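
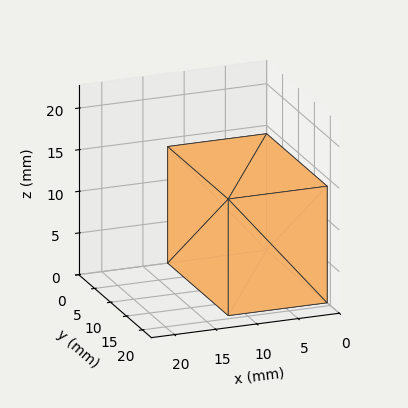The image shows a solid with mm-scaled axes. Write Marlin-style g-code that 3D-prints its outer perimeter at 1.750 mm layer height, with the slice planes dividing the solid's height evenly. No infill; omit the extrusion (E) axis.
Reading the render: the shape is a rectangular box, roughly 12 × 19 mm footprint and 14 mm tall (dimensions read to the nearest mm from the axis ticks). For the g-code, the solid's height is divided into equal slices at the stated Δz and each level perimeter traced with G1 moves after a G0 lift.

; perimeter-only toolpath
G21 ; units = mm
G90 ; absolute positioning
G28 ; home
; layer 1
G0 Z1.750
G0 X0.000 Y0.000
G1 X12.000 Y0.000
G1 X12.000 Y19.000
G1 X0.000 Y19.000
G1 X0.000 Y0.000
; layer 2
G0 Z3.500
G0 X0.000 Y0.000
G1 X12.000 Y0.000
G1 X12.000 Y19.000
G1 X0.000 Y19.000
G1 X0.000 Y0.000
; layer 3
G0 Z5.250
G0 X0.000 Y0.000
G1 X12.000 Y0.000
G1 X12.000 Y19.000
G1 X0.000 Y19.000
G1 X0.000 Y0.000
; layer 4
G0 Z7.000
G0 X0.000 Y0.000
G1 X12.000 Y0.000
G1 X12.000 Y19.000
G1 X0.000 Y19.000
G1 X0.000 Y0.000
; layer 5
G0 Z8.750
G0 X0.000 Y0.000
G1 X12.000 Y0.000
G1 X12.000 Y19.000
G1 X0.000 Y19.000
G1 X0.000 Y0.000
; layer 6
G0 Z10.500
G0 X0.000 Y0.000
G1 X12.000 Y0.000
G1 X12.000 Y19.000
G1 X0.000 Y19.000
G1 X0.000 Y0.000
; layer 7
G0 Z12.250
G0 X0.000 Y0.000
G1 X12.000 Y0.000
G1 X12.000 Y19.000
G1 X0.000 Y19.000
G1 X0.000 Y0.000
; layer 8
G0 Z14.000
G0 X0.000 Y0.000
G1 X12.000 Y0.000
G1 X12.000 Y19.000
G1 X0.000 Y19.000
G1 X0.000 Y0.000
M2 ; end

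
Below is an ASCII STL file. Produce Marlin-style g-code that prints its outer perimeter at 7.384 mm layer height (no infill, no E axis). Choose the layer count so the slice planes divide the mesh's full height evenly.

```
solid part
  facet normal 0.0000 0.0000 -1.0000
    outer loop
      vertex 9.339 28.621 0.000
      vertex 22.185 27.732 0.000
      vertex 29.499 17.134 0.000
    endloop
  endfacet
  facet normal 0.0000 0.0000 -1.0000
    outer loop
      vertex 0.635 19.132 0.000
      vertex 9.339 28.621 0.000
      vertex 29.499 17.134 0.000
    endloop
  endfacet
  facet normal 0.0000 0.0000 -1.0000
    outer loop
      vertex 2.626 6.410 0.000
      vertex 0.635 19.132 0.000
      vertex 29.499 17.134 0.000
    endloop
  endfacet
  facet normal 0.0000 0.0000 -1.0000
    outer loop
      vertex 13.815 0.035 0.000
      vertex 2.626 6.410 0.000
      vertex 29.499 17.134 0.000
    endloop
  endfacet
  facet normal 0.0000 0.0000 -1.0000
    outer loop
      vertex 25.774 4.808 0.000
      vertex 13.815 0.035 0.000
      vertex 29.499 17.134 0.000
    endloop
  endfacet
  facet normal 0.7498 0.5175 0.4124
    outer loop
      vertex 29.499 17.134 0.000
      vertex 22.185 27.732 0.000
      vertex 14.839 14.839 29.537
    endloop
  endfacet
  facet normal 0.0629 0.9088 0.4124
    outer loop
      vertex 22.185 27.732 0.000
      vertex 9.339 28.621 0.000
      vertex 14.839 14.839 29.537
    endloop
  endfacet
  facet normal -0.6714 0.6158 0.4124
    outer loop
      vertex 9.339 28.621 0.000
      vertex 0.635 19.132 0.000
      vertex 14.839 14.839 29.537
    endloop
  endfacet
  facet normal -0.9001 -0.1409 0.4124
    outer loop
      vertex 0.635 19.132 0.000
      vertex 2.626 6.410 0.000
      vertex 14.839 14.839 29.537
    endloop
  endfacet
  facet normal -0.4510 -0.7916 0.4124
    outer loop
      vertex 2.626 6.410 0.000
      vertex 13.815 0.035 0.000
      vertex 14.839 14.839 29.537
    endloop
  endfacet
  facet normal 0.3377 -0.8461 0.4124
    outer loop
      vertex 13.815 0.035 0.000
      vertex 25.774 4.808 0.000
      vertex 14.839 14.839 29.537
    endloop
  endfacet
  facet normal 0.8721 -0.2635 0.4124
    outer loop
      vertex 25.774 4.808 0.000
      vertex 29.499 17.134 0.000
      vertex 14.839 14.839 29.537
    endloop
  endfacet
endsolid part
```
; perimeter-only toolpath
G21 ; units = mm
G90 ; absolute positioning
G28 ; home
; layer 1
G0 Z7.384
G0 X25.834 Y16.560
G1 X20.348 Y24.509
G1 X10.714 Y25.175
G1 X4.186 Y18.059
G1 X5.679 Y8.517
G1 X14.071 Y3.736
G1 X23.040 Y7.316
G1 X25.834 Y16.560
; layer 2
G0 Z14.768
G0 X22.169 Y15.986
G1 X18.512 Y21.285
G1 X12.089 Y21.730
G1 X7.737 Y16.986
G1 X8.732 Y10.625
G1 X14.327 Y7.437
G1 X20.306 Y9.823
G1 X22.169 Y15.986
; layer 3
G0 Z22.153
G0 X18.504 Y15.413
G1 X16.675 Y18.062
G1 X13.464 Y18.285
G1 X11.288 Y15.912
G1 X11.786 Y12.732
G1 X14.583 Y11.138
G1 X17.573 Y12.331
G1 X18.504 Y15.413
M2 ; end

The solid is a regular 7-sided pyramid, base circumscribed radius ≈ 14.8 mm, apex at z ≈ 29.5 mm. Slicing at Δz = 7.384 mm — 4 equal slices spanning the solid's height, so layer i sits at z = i·h/4 — gives 3 non-empty perimeters. Each is a 7-segment closed polygon; G0 lifts to the layer z and rapids to the start vertex, then G1 traces the edges. The cross-section shrinks linearly with z (the slice at the apex is degenerate and omitted).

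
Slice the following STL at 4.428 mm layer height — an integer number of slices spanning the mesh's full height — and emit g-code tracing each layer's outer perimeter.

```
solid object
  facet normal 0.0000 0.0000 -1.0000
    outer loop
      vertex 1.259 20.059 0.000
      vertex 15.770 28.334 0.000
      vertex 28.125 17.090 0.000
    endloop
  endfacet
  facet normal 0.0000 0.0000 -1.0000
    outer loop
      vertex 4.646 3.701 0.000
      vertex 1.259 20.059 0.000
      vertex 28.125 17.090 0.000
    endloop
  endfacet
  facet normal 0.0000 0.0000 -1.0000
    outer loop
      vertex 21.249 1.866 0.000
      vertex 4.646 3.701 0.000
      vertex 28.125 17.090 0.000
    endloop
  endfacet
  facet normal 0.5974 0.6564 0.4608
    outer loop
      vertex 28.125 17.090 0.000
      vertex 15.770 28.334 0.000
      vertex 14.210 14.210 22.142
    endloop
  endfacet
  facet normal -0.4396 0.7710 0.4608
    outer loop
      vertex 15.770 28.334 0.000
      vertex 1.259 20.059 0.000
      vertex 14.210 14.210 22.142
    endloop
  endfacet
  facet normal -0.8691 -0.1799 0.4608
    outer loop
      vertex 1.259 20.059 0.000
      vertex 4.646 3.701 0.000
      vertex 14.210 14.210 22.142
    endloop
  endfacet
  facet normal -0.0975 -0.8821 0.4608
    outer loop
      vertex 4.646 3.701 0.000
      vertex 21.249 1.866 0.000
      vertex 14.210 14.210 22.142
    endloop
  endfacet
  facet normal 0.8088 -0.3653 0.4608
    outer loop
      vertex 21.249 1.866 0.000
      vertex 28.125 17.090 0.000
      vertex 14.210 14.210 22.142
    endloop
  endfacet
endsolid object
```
; perimeter-only toolpath
G21 ; units = mm
G90 ; absolute positioning
G28 ; home
; layer 1
G0 Z4.428
G0 X25.342 Y16.514
G1 X15.458 Y25.509
G1 X3.849 Y18.889
G1 X6.559 Y5.803
G1 X19.841 Y4.335
G1 X25.342 Y16.514
; layer 2
G0 Z8.857
G0 X22.559 Y15.938
G1 X15.146 Y22.684
G1 X6.439 Y17.719
G1 X8.472 Y7.905
G1 X18.433 Y6.804
G1 X22.559 Y15.938
; layer 3
G0 Z13.285
G0 X19.776 Y15.362
G1 X14.834 Y19.860
G1 X9.030 Y16.550
G1 X10.384 Y10.006
G1 X17.026 Y9.272
G1 X19.776 Y15.362
; layer 4
G0 Z17.714
G0 X16.993 Y14.786
G1 X14.522 Y17.035
G1 X11.620 Y15.380
G1 X12.297 Y12.108
G1 X15.618 Y11.741
G1 X16.993 Y14.786
M2 ; end

The solid is a regular 5-sided pyramid, base circumscribed radius ≈ 14.2 mm, apex at z ≈ 22.1 mm. Slicing at Δz = 4.428 mm — 5 equal slices spanning the solid's height, so layer i sits at z = i·h/5 — gives 4 non-empty perimeters. Each is a 5-segment closed polygon; G0 lifts to the layer z and rapids to the start vertex, then G1 traces the edges. The cross-section shrinks linearly with z (the slice at the apex is degenerate and omitted).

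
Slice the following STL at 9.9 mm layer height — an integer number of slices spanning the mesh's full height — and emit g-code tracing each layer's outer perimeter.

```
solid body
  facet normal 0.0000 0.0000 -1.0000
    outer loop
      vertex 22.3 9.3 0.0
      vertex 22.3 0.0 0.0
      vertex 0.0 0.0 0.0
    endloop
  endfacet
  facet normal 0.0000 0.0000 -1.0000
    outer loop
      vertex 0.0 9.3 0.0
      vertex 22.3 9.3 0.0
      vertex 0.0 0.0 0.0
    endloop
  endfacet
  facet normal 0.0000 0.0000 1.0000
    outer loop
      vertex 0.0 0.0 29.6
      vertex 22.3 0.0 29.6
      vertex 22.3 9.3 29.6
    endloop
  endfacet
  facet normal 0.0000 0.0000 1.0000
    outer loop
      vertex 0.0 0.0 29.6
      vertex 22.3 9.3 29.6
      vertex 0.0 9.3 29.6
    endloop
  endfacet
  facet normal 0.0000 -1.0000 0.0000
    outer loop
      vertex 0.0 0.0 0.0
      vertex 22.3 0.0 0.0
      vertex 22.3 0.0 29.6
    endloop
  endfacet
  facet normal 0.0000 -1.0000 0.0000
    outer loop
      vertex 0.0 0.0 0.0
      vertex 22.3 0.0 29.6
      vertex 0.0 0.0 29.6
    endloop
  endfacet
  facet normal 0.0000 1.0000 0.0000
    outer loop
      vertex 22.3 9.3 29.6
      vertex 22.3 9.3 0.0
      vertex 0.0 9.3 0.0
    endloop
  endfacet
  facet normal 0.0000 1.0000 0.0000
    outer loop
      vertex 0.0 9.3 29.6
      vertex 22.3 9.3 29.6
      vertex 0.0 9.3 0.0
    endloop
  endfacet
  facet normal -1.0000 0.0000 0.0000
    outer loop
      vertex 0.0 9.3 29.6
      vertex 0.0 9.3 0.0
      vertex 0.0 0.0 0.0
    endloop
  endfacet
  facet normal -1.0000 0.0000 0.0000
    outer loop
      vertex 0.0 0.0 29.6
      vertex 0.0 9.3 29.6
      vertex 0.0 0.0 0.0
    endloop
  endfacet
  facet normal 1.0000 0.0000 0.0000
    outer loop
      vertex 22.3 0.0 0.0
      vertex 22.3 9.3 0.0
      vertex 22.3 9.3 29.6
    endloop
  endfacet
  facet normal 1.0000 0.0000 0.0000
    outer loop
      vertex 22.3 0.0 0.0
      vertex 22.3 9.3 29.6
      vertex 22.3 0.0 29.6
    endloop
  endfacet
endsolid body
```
; perimeter-only toolpath
G21 ; units = mm
G90 ; absolute positioning
G28 ; home
; layer 1
G0 Z9.9
G0 X0.0 Y0.0
G1 X22.3 Y0.0
G1 X22.3 Y9.3
G1 X0.0 Y9.3
G1 X0.0 Y0.0
; layer 2
G0 Z19.7
G0 X0.0 Y0.0
G1 X22.3 Y0.0
G1 X22.3 Y9.3
G1 X0.0 Y9.3
G1 X0.0 Y0.0
; layer 3
G0 Z29.6
G0 X0.0 Y0.0
G1 X22.3 Y0.0
G1 X22.3 Y9.3
G1 X0.0 Y9.3
G1 X0.0 Y0.0
M2 ; end

The solid is a rectangular box, roughly 22.3 × 9.3 mm footprint and 29.6 mm tall. Slicing at Δz = 9.9 mm — 3 equal slices spanning the solid's height, so layer i sits at z = i·h/3 — gives 3 non-empty perimeters. Each is a 4-segment closed polygon; G0 lifts to the layer z and rapids to the start vertex, then G1 traces the edges.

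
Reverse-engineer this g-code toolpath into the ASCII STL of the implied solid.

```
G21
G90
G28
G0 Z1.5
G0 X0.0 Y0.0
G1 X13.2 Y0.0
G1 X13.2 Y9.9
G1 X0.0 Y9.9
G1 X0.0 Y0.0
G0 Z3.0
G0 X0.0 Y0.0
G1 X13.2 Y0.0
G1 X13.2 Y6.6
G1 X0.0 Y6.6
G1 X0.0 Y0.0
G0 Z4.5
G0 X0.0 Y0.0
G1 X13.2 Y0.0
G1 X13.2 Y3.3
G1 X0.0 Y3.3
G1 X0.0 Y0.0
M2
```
solid part
  facet normal 0.0000 0.0000 -1.0000
    outer loop
      vertex 13.2 13.2 0.0
      vertex 13.2 0.0 0.0
      vertex 0.0 0.0 0.0
    endloop
  endfacet
  facet normal 0.0000 0.0000 -1.0000
    outer loop
      vertex 0.0 13.2 0.0
      vertex 13.2 13.2 0.0
      vertex 0.0 0.0 0.0
    endloop
  endfacet
  facet normal 0.0000 -1.0000 0.0000
    outer loop
      vertex 0.0 0.0 0.0
      vertex 13.2 0.0 0.0
      vertex 13.2 0.0 6.0
    endloop
  endfacet
  facet normal 0.0000 -1.0000 0.0000
    outer loop
      vertex 0.0 0.0 0.0
      vertex 13.2 0.0 6.0
      vertex 0.0 0.0 6.0
    endloop
  endfacet
  facet normal 0.0000 0.4138 0.9104
    outer loop
      vertex 0.0 0.0 6.0
      vertex 13.2 0.0 6.0
      vertex 13.2 13.2 0.0
    endloop
  endfacet
  facet normal 0.0000 0.4138 0.9104
    outer loop
      vertex 0.0 0.0 6.0
      vertex 13.2 13.2 0.0
      vertex 0.0 13.2 0.0
    endloop
  endfacet
  facet normal -1.0000 0.0000 0.0000
    outer loop
      vertex 0.0 0.0 6.0
      vertex 0.0 13.2 0.0
      vertex 0.0 0.0 0.0
    endloop
  endfacet
  facet normal 1.0000 0.0000 0.0000
    outer loop
      vertex 13.2 0.0 0.0
      vertex 13.2 13.2 0.0
      vertex 13.2 0.0 6.0
    endloop
  endfacet
endsolid part

The G0 Z moves step by Δz≈1.5 mm. The G1 loops shrink linearly with z, so the solid tapers from its base footprint up to z≈6. Closing with a flat bottom cap and the tapered top and triangulating gives 8 facets — a wedge (ramp): 13.2 × 13.2 mm base, rising to 6 mm along the y=0 edge and sloping linearly to z=0 at y=13.2.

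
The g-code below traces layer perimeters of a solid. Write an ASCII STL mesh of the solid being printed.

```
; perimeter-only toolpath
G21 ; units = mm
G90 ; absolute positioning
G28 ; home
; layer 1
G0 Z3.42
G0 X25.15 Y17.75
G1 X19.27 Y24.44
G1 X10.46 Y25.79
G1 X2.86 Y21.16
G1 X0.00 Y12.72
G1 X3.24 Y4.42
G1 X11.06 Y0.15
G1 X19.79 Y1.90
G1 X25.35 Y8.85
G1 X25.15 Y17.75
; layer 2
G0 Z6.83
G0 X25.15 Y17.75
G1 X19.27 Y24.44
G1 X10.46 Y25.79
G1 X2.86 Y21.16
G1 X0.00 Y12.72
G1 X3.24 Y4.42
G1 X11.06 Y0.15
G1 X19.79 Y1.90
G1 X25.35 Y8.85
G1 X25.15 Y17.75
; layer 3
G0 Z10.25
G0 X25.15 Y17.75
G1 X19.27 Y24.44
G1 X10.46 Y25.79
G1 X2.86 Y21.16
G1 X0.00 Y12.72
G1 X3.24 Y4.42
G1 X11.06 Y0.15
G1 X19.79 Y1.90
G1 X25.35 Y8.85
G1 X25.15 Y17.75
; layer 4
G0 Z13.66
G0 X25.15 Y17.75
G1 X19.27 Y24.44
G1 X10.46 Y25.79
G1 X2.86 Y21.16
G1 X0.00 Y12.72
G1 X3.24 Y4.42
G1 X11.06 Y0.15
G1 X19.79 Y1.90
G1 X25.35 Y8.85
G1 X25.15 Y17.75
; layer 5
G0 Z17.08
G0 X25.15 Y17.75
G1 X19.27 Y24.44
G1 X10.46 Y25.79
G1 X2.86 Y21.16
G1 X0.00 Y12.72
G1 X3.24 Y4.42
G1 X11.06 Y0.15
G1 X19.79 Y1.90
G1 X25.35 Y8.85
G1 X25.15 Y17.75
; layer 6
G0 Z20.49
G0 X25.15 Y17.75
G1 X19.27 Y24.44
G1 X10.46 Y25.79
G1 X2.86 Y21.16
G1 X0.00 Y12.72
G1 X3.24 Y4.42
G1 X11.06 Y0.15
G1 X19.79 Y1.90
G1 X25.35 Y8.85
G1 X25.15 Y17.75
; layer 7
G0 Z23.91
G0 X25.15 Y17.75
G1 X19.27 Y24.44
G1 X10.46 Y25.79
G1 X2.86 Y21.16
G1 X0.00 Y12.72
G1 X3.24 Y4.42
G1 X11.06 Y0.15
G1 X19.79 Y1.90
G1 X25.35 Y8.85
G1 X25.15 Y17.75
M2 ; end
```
solid part
  facet normal 0.0000 0.0000 -1.0000
    outer loop
      vertex 10.46 25.79 0.00
      vertex 19.27 24.44 0.00
      vertex 25.15 17.75 0.00
    endloop
  endfacet
  facet normal 0.0000 0.0000 -1.0000
    outer loop
      vertex 2.86 21.16 0.00
      vertex 10.46 25.79 0.00
      vertex 25.15 17.75 0.00
    endloop
  endfacet
  facet normal 0.0000 0.0000 -1.0000
    outer loop
      vertex 0.00 12.72 0.00
      vertex 2.86 21.16 0.00
      vertex 25.15 17.75 0.00
    endloop
  endfacet
  facet normal 0.0000 0.0000 -1.0000
    outer loop
      vertex 3.24 4.42 0.00
      vertex 0.00 12.72 0.00
      vertex 25.15 17.75 0.00
    endloop
  endfacet
  facet normal 0.0000 0.0000 -1.0000
    outer loop
      vertex 11.06 0.15 0.00
      vertex 3.24 4.42 0.00
      vertex 25.15 17.75 0.00
    endloop
  endfacet
  facet normal 0.0000 0.0000 -1.0000
    outer loop
      vertex 19.79 1.90 0.00
      vertex 11.06 0.15 0.00
      vertex 25.15 17.75 0.00
    endloop
  endfacet
  facet normal 0.0000 0.0000 -1.0000
    outer loop
      vertex 25.35 8.85 0.00
      vertex 19.79 1.90 0.00
      vertex 25.15 17.75 0.00
    endloop
  endfacet
  facet normal 0.0000 0.0000 1.0000
    outer loop
      vertex 25.15 17.75 23.91
      vertex 19.27 24.44 23.91
      vertex 10.46 25.79 23.91
    endloop
  endfacet
  facet normal 0.0000 0.0000 1.0000
    outer loop
      vertex 25.15 17.75 23.91
      vertex 10.46 25.79 23.91
      vertex 2.86 21.16 23.91
    endloop
  endfacet
  facet normal 0.0000 0.0000 1.0000
    outer loop
      vertex 25.15 17.75 23.91
      vertex 2.86 21.16 23.91
      vertex 0.00 12.72 23.91
    endloop
  endfacet
  facet normal 0.0000 0.0000 1.0000
    outer loop
      vertex 25.15 17.75 23.91
      vertex 0.00 12.72 23.91
      vertex 3.24 4.42 23.91
    endloop
  endfacet
  facet normal 0.0000 0.0000 1.0000
    outer loop
      vertex 25.15 17.75 23.91
      vertex 3.24 4.42 23.91
      vertex 11.06 0.15 23.91
    endloop
  endfacet
  facet normal 0.0000 0.0000 1.0000
    outer loop
      vertex 25.15 17.75 23.91
      vertex 11.06 0.15 23.91
      vertex 19.79 1.90 23.91
    endloop
  endfacet
  facet normal 0.0000 0.0000 1.0000
    outer loop
      vertex 25.15 17.75 23.91
      vertex 19.79 1.90 23.91
      vertex 25.35 8.85 23.91
    endloop
  endfacet
  facet normal 0.7511 0.6602 0.0000
    outer loop
      vertex 25.15 17.75 0.00
      vertex 19.27 24.44 0.00
      vertex 19.27 24.44 23.91
    endloop
  endfacet
  facet normal 0.7511 0.6602 0.0000
    outer loop
      vertex 25.15 17.75 0.00
      vertex 19.27 24.44 23.91
      vertex 25.15 17.75 23.91
    endloop
  endfacet
  facet normal 0.1515 0.9885 0.0000
    outer loop
      vertex 19.27 24.44 0.00
      vertex 10.46 25.79 0.00
      vertex 10.46 25.79 23.91
    endloop
  endfacet
  facet normal 0.1515 0.9885 0.0000
    outer loop
      vertex 19.27 24.44 0.00
      vertex 10.46 25.79 23.91
      vertex 19.27 24.44 23.91
    endloop
  endfacet
  facet normal -0.5203 0.8540 0.0000
    outer loop
      vertex 10.46 25.79 0.00
      vertex 2.86 21.16 0.00
      vertex 2.86 21.16 23.91
    endloop
  endfacet
  facet normal -0.5203 0.8540 0.0000
    outer loop
      vertex 10.46 25.79 0.00
      vertex 2.86 21.16 23.91
      vertex 10.46 25.79 23.91
    endloop
  endfacet
  facet normal -0.9471 0.3209 0.0000
    outer loop
      vertex 2.86 21.16 0.00
      vertex 0.00 12.72 0.00
      vertex 0.00 12.72 23.91
    endloop
  endfacet
  facet normal -0.9471 0.3209 0.0000
    outer loop
      vertex 2.86 21.16 0.00
      vertex 0.00 12.72 23.91
      vertex 2.86 21.16 23.91
    endloop
  endfacet
  facet normal -0.9315 -0.3636 0.0000
    outer loop
      vertex 0.00 12.72 0.00
      vertex 3.24 4.42 0.00
      vertex 3.24 4.42 23.91
    endloop
  endfacet
  facet normal -0.9315 -0.3636 0.0000
    outer loop
      vertex 0.00 12.72 0.00
      vertex 3.24 4.42 23.91
      vertex 0.00 12.72 23.91
    endloop
  endfacet
  facet normal -0.4792 -0.8777 0.0000
    outer loop
      vertex 3.24 4.42 0.00
      vertex 11.06 0.15 0.00
      vertex 11.06 0.15 23.91
    endloop
  endfacet
  facet normal -0.4792 -0.8777 0.0000
    outer loop
      vertex 3.24 4.42 0.00
      vertex 11.06 0.15 23.91
      vertex 3.24 4.42 23.91
    endloop
  endfacet
  facet normal 0.1965 -0.9805 0.0000
    outer loop
      vertex 11.06 0.15 0.00
      vertex 19.79 1.90 0.00
      vertex 19.79 1.90 23.91
    endloop
  endfacet
  facet normal 0.1965 -0.9805 0.0000
    outer loop
      vertex 11.06 0.15 0.00
      vertex 19.79 1.90 23.91
      vertex 11.06 0.15 23.91
    endloop
  endfacet
  facet normal 0.7809 -0.6247 0.0000
    outer loop
      vertex 19.79 1.90 0.00
      vertex 25.35 8.85 0.00
      vertex 25.35 8.85 23.91
    endloop
  endfacet
  facet normal 0.7809 -0.6247 0.0000
    outer loop
      vertex 19.79 1.90 0.00
      vertex 25.35 8.85 23.91
      vertex 19.79 1.90 23.91
    endloop
  endfacet
  facet normal 0.9997 0.0225 0.0000
    outer loop
      vertex 25.35 8.85 0.00
      vertex 25.15 17.75 0.00
      vertex 25.15 17.75 23.91
    endloop
  endfacet
  facet normal 0.9997 0.0225 0.0000
    outer loop
      vertex 25.35 8.85 0.00
      vertex 25.15 17.75 23.91
      vertex 25.35 8.85 23.91
    endloop
  endfacet
endsolid part

The G0 Z moves step by Δz≈3.42 mm. Every layer's G1 loop is the same polygon, so the solid is a straight extrusion of it from z=0 to z≈23.9. Closing with flat bottom and top caps and triangulating gives 32 facets — a regular 9-sided prism (a cylinder approximated with 9 flat sides), circumscribed radius ≈ 13 mm, height ≈ 23.9 mm.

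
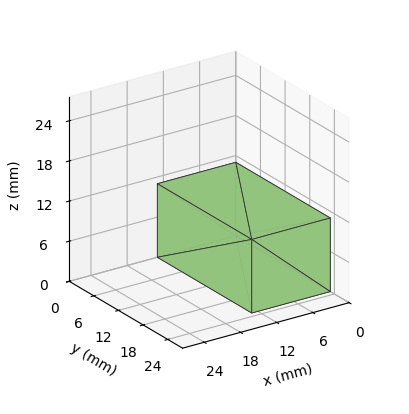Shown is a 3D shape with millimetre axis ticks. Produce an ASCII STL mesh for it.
Reading the render: the shape is a rectangular box, roughly 13 × 23 mm footprint and 11 mm tall (dimensions read to the nearest mm from the axis ticks). For the STL, each face is triangulated and given an outward normal.

solid part
  facet normal 0.0000 0.0000 -1.0000
    outer loop
      vertex 13.00 23.00 0.00
      vertex 13.00 0.00 0.00
      vertex 0.00 0.00 0.00
    endloop
  endfacet
  facet normal 0.0000 0.0000 -1.0000
    outer loop
      vertex 0.00 23.00 0.00
      vertex 13.00 23.00 0.00
      vertex 0.00 0.00 0.00
    endloop
  endfacet
  facet normal 0.0000 0.0000 1.0000
    outer loop
      vertex 0.00 0.00 11.00
      vertex 13.00 0.00 11.00
      vertex 13.00 23.00 11.00
    endloop
  endfacet
  facet normal 0.0000 0.0000 1.0000
    outer loop
      vertex 0.00 0.00 11.00
      vertex 13.00 23.00 11.00
      vertex 0.00 23.00 11.00
    endloop
  endfacet
  facet normal 0.0000 -1.0000 0.0000
    outer loop
      vertex 0.00 0.00 0.00
      vertex 13.00 0.00 0.00
      vertex 13.00 0.00 11.00
    endloop
  endfacet
  facet normal 0.0000 -1.0000 0.0000
    outer loop
      vertex 0.00 0.00 0.00
      vertex 13.00 0.00 11.00
      vertex 0.00 0.00 11.00
    endloop
  endfacet
  facet normal 0.0000 1.0000 0.0000
    outer loop
      vertex 13.00 23.00 11.00
      vertex 13.00 23.00 0.00
      vertex 0.00 23.00 0.00
    endloop
  endfacet
  facet normal 0.0000 1.0000 0.0000
    outer loop
      vertex 0.00 23.00 11.00
      vertex 13.00 23.00 11.00
      vertex 0.00 23.00 0.00
    endloop
  endfacet
  facet normal -1.0000 0.0000 0.0000
    outer loop
      vertex 0.00 23.00 11.00
      vertex 0.00 23.00 0.00
      vertex 0.00 0.00 0.00
    endloop
  endfacet
  facet normal -1.0000 0.0000 0.0000
    outer loop
      vertex 0.00 0.00 11.00
      vertex 0.00 23.00 11.00
      vertex 0.00 0.00 0.00
    endloop
  endfacet
  facet normal 1.0000 0.0000 0.0000
    outer loop
      vertex 13.00 0.00 0.00
      vertex 13.00 23.00 0.00
      vertex 13.00 23.00 11.00
    endloop
  endfacet
  facet normal 1.0000 0.0000 0.0000
    outer loop
      vertex 13.00 0.00 0.00
      vertex 13.00 23.00 11.00
      vertex 13.00 0.00 11.00
    endloop
  endfacet
endsolid part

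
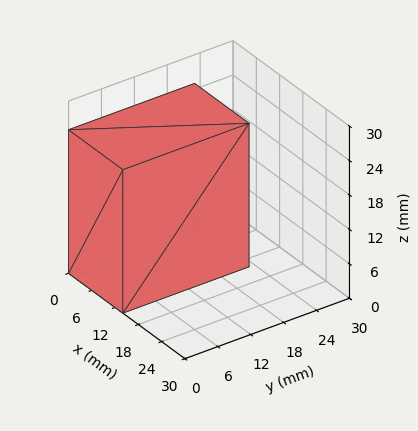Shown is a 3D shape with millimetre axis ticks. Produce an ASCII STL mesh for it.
Reading the render: the shape is a rectangular box, roughly 14 × 23 mm footprint and 25 mm tall (dimensions read to the nearest mm from the axis ticks). For the STL, each face is triangulated and given an outward normal.

solid part
  facet normal 0.0000 0.0000 -1.0000
    outer loop
      vertex 14.000 23.000 0.000
      vertex 14.000 0.000 0.000
      vertex 0.000 0.000 0.000
    endloop
  endfacet
  facet normal 0.0000 0.0000 -1.0000
    outer loop
      vertex 0.000 23.000 0.000
      vertex 14.000 23.000 0.000
      vertex 0.000 0.000 0.000
    endloop
  endfacet
  facet normal 0.0000 0.0000 1.0000
    outer loop
      vertex 0.000 0.000 25.000
      vertex 14.000 0.000 25.000
      vertex 14.000 23.000 25.000
    endloop
  endfacet
  facet normal 0.0000 0.0000 1.0000
    outer loop
      vertex 0.000 0.000 25.000
      vertex 14.000 23.000 25.000
      vertex 0.000 23.000 25.000
    endloop
  endfacet
  facet normal 0.0000 -1.0000 0.0000
    outer loop
      vertex 0.000 0.000 0.000
      vertex 14.000 0.000 0.000
      vertex 14.000 0.000 25.000
    endloop
  endfacet
  facet normal 0.0000 -1.0000 0.0000
    outer loop
      vertex 0.000 0.000 0.000
      vertex 14.000 0.000 25.000
      vertex 0.000 0.000 25.000
    endloop
  endfacet
  facet normal 0.0000 1.0000 0.0000
    outer loop
      vertex 14.000 23.000 25.000
      vertex 14.000 23.000 0.000
      vertex 0.000 23.000 0.000
    endloop
  endfacet
  facet normal 0.0000 1.0000 0.0000
    outer loop
      vertex 0.000 23.000 25.000
      vertex 14.000 23.000 25.000
      vertex 0.000 23.000 0.000
    endloop
  endfacet
  facet normal -1.0000 0.0000 0.0000
    outer loop
      vertex 0.000 23.000 25.000
      vertex 0.000 23.000 0.000
      vertex 0.000 0.000 0.000
    endloop
  endfacet
  facet normal -1.0000 0.0000 0.0000
    outer loop
      vertex 0.000 0.000 25.000
      vertex 0.000 23.000 25.000
      vertex 0.000 0.000 0.000
    endloop
  endfacet
  facet normal 1.0000 0.0000 0.0000
    outer loop
      vertex 14.000 0.000 0.000
      vertex 14.000 23.000 0.000
      vertex 14.000 23.000 25.000
    endloop
  endfacet
  facet normal 1.0000 0.0000 0.0000
    outer loop
      vertex 14.000 0.000 0.000
      vertex 14.000 23.000 25.000
      vertex 14.000 0.000 25.000
    endloop
  endfacet
endsolid part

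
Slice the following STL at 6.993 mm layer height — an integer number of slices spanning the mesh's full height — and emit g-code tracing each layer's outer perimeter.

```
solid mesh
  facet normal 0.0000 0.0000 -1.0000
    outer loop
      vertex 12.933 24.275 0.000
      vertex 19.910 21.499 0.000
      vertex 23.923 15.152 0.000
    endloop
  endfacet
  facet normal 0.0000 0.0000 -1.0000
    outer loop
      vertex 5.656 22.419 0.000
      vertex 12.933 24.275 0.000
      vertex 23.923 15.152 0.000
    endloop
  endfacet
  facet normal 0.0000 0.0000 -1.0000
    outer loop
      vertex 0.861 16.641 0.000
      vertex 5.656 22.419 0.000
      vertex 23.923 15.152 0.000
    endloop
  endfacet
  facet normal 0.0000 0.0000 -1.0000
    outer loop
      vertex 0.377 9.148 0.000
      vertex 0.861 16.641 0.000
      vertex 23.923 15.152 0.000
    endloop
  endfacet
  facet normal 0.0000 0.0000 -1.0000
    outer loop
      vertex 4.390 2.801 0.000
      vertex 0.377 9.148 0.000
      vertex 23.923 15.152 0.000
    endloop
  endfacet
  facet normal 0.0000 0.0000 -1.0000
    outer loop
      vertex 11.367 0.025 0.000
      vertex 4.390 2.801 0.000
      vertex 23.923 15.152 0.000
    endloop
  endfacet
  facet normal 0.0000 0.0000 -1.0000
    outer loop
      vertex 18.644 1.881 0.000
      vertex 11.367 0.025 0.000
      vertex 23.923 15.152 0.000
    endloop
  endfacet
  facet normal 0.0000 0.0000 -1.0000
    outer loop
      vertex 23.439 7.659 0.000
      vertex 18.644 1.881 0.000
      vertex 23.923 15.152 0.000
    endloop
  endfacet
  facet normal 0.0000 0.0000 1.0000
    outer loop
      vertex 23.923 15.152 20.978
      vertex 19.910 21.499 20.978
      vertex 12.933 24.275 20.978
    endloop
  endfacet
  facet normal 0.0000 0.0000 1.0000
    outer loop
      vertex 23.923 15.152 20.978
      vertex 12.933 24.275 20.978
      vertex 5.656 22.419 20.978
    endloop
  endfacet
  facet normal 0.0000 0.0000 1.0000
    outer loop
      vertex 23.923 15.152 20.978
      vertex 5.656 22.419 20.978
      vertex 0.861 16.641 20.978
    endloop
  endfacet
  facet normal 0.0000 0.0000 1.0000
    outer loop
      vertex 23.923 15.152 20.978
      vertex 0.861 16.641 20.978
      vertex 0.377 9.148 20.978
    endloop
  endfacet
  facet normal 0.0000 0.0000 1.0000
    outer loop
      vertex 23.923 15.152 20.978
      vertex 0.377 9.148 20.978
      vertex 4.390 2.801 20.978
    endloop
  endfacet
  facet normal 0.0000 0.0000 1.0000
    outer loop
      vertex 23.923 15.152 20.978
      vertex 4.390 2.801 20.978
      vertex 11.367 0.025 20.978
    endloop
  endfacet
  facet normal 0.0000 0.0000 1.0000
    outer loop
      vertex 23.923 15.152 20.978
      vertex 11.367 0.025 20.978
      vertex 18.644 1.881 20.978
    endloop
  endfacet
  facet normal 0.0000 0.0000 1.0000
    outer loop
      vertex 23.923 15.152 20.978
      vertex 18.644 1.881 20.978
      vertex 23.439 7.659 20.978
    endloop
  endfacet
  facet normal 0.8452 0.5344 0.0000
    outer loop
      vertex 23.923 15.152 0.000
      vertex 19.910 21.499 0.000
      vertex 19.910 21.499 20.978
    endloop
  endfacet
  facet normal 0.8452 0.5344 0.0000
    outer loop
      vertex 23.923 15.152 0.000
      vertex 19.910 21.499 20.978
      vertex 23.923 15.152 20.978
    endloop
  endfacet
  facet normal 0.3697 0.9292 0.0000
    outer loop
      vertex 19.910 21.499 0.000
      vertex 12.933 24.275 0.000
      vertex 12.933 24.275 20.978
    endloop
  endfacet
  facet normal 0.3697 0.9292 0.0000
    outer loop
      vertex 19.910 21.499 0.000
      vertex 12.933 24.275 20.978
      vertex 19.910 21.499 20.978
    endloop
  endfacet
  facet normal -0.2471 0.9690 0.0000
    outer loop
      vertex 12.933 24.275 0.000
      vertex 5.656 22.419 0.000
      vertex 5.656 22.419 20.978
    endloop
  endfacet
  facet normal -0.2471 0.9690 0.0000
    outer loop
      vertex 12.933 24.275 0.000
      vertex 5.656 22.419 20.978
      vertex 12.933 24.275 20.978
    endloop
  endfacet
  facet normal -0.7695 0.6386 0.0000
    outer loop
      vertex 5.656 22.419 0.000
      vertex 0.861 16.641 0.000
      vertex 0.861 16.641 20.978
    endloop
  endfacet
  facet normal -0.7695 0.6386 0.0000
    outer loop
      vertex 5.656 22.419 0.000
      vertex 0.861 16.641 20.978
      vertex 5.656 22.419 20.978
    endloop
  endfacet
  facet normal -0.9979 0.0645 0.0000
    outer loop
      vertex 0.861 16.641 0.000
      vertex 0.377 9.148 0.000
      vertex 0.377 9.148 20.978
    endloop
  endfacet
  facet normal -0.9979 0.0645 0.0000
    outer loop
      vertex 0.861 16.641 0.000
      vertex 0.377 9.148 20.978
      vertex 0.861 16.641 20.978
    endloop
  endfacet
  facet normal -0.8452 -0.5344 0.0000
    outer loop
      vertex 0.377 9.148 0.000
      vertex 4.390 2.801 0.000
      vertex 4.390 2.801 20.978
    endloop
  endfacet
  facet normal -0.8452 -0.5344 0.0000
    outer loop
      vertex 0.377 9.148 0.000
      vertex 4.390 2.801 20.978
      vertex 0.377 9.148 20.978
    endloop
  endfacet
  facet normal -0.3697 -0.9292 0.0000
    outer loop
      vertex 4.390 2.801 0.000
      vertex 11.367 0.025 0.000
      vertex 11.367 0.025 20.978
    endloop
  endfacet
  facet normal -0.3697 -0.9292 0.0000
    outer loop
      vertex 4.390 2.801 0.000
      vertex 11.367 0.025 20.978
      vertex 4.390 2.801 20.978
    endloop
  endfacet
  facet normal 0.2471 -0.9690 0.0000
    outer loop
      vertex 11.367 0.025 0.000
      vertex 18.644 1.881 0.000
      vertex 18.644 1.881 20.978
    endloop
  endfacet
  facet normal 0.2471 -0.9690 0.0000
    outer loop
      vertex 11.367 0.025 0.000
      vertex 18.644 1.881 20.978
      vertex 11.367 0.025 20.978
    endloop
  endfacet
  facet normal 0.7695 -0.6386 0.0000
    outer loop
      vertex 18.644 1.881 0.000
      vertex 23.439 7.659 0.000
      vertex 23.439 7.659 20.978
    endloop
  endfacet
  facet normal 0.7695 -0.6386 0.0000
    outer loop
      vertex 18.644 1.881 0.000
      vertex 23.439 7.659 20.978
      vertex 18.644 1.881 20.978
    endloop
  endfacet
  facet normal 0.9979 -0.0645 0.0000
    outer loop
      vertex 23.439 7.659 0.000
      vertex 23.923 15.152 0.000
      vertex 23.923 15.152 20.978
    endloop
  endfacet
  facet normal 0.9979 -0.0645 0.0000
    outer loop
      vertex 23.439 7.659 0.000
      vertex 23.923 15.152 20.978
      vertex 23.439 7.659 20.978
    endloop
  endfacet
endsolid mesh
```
; perimeter-only toolpath
G21 ; units = mm
G90 ; absolute positioning
G28 ; home
; layer 1
G0 Z6.993
G0 X23.923 Y15.152
G1 X19.910 Y21.499
G1 X12.933 Y24.275
G1 X5.656 Y22.419
G1 X0.861 Y16.641
G1 X0.377 Y9.148
G1 X4.390 Y2.801
G1 X11.367 Y0.025
G1 X18.644 Y1.881
G1 X23.439 Y7.659
G1 X23.923 Y15.152
; layer 2
G0 Z13.985
G0 X23.923 Y15.152
G1 X19.910 Y21.499
G1 X12.933 Y24.275
G1 X5.656 Y22.419
G1 X0.861 Y16.641
G1 X0.377 Y9.148
G1 X4.390 Y2.801
G1 X11.367 Y0.025
G1 X18.644 Y1.881
G1 X23.439 Y7.659
G1 X23.923 Y15.152
; layer 3
G0 Z20.978
G0 X23.923 Y15.152
G1 X19.910 Y21.499
G1 X12.933 Y24.275
G1 X5.656 Y22.419
G1 X0.861 Y16.641
G1 X0.377 Y9.148
G1 X4.390 Y2.801
G1 X11.367 Y0.025
G1 X18.644 Y1.881
G1 X23.439 Y7.659
G1 X23.923 Y15.152
M2 ; end

The solid is a regular 10-sided prism (a cylinder approximated with 10 flat sides), circumscribed radius ≈ 12.2 mm, height ≈ 21 mm. Slicing at Δz = 6.993 mm — 3 equal slices spanning the solid's height, so layer i sits at z = i·h/3 — gives 3 non-empty perimeters. Each is a 10-segment closed polygon; G0 lifts to the layer z and rapids to the start vertex, then G1 traces the edges.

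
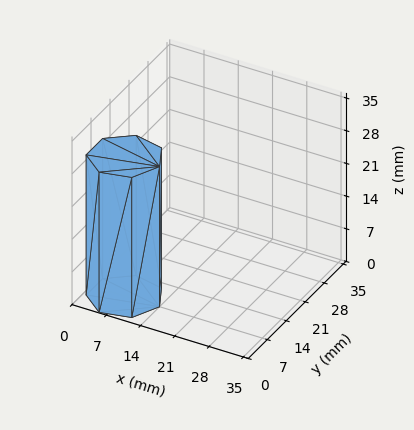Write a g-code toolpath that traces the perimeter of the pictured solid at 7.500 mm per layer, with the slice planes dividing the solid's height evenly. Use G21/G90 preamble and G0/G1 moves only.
Reading the render: the shape is a regular 7-sided prism (a cylinder approximated with 7 flat sides), circumscribed radius ≈ 7 mm, height ≈ 30 mm (dimensions read to the nearest mm from the axis ticks). For the g-code, the solid's height is divided into equal slices at the stated Δz and each level perimeter traced with G1 moves after a G0 lift.

; perimeter-only toolpath
G21 ; units = mm
G90 ; absolute positioning
G28 ; home
; layer 1
G0 Z7.500
G0 X14.000 Y7.000
G1 X11.364 Y12.473
G1 X5.442 Y13.824
G1 X0.693 Y10.037
G1 X0.693 Y3.963
G1 X5.442 Y0.176
G1 X11.364 Y1.527
G1 X14.000 Y7.000
; layer 2
G0 Z15.000
G0 X14.000 Y7.000
G1 X11.364 Y12.473
G1 X5.442 Y13.824
G1 X0.693 Y10.037
G1 X0.693 Y3.963
G1 X5.442 Y0.176
G1 X11.364 Y1.527
G1 X14.000 Y7.000
; layer 3
G0 Z22.500
G0 X14.000 Y7.000
G1 X11.364 Y12.473
G1 X5.442 Y13.824
G1 X0.693 Y10.037
G1 X0.693 Y3.963
G1 X5.442 Y0.176
G1 X11.364 Y1.527
G1 X14.000 Y7.000
; layer 4
G0 Z30.000
G0 X14.000 Y7.000
G1 X11.364 Y12.473
G1 X5.442 Y13.824
G1 X0.693 Y10.037
G1 X0.693 Y3.963
G1 X5.442 Y0.176
G1 X11.364 Y1.527
G1 X14.000 Y7.000
M2 ; end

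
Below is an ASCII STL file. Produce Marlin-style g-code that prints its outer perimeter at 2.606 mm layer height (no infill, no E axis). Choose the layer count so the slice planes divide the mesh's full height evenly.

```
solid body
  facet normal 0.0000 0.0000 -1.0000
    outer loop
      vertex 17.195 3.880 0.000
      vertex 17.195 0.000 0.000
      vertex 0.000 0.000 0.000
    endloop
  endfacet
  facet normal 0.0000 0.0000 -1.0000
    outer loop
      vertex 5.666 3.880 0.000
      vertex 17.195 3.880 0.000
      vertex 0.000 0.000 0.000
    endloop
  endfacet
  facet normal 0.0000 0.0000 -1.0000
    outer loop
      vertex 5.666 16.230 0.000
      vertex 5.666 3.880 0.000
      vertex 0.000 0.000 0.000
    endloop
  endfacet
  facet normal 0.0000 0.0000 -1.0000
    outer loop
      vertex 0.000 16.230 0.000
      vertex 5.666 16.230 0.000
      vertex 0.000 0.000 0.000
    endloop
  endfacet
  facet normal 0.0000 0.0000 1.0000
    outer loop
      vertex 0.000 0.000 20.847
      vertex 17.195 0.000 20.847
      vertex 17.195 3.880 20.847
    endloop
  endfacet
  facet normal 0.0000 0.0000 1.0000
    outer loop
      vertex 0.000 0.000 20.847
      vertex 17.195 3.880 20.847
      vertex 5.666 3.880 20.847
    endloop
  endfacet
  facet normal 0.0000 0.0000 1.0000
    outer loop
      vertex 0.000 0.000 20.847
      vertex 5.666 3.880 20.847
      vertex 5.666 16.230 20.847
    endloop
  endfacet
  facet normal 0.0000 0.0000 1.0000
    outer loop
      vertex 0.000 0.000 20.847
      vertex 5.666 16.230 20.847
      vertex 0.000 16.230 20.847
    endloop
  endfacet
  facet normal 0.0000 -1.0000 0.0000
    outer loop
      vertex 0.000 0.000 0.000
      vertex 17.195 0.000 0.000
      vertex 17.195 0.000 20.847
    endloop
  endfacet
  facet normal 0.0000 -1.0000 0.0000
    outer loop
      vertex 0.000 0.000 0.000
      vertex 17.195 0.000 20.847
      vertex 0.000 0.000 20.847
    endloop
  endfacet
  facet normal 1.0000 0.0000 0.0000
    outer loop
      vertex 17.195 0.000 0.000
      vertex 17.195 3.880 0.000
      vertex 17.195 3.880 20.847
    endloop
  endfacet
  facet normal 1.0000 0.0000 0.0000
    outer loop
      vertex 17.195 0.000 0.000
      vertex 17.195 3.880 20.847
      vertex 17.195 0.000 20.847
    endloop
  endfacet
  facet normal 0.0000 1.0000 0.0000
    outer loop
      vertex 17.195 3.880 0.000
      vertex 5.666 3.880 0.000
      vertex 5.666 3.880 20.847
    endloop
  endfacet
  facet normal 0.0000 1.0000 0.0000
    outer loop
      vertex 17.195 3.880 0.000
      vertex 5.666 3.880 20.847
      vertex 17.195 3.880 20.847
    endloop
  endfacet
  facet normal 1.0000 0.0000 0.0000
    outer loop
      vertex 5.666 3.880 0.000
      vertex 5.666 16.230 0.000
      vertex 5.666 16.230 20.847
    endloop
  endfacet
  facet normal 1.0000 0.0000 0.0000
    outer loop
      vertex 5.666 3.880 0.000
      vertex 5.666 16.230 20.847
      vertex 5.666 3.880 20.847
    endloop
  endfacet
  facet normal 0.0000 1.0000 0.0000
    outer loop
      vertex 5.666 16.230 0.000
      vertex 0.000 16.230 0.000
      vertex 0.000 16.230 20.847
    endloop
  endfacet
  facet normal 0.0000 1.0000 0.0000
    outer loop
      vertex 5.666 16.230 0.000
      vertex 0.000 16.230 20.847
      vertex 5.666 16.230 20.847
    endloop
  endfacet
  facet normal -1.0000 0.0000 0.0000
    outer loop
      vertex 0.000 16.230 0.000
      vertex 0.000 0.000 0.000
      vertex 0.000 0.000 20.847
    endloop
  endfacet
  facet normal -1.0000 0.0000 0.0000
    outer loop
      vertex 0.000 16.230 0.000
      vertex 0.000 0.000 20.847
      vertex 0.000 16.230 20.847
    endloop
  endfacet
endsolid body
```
; perimeter-only toolpath
G21 ; units = mm
G90 ; absolute positioning
G28 ; home
; layer 1
G0 Z2.606
G0 X0.000 Y0.000
G1 X17.195 Y0.000
G1 X17.195 Y3.880
G1 X5.666 Y3.880
G1 X5.666 Y16.230
G1 X0.000 Y16.230
G1 X0.000 Y0.000
; layer 2
G0 Z5.212
G0 X0.000 Y0.000
G1 X17.195 Y0.000
G1 X17.195 Y3.880
G1 X5.666 Y3.880
G1 X5.666 Y16.230
G1 X0.000 Y16.230
G1 X0.000 Y0.000
; layer 3
G0 Z7.818
G0 X0.000 Y0.000
G1 X17.195 Y0.000
G1 X17.195 Y3.880
G1 X5.666 Y3.880
G1 X5.666 Y16.230
G1 X0.000 Y16.230
G1 X0.000 Y0.000
; layer 4
G0 Z10.424
G0 X0.000 Y0.000
G1 X17.195 Y0.000
G1 X17.195 Y3.880
G1 X5.666 Y3.880
G1 X5.666 Y16.230
G1 X0.000 Y16.230
G1 X0.000 Y0.000
; layer 5
G0 Z13.029
G0 X0.000 Y0.000
G1 X17.195 Y0.000
G1 X17.195 Y3.880
G1 X5.666 Y3.880
G1 X5.666 Y16.230
G1 X0.000 Y16.230
G1 X0.000 Y0.000
; layer 6
G0 Z15.635
G0 X0.000 Y0.000
G1 X17.195 Y0.000
G1 X17.195 Y3.880
G1 X5.666 Y3.880
G1 X5.666 Y16.230
G1 X0.000 Y16.230
G1 X0.000 Y0.000
; layer 7
G0 Z18.241
G0 X0.000 Y0.000
G1 X17.195 Y0.000
G1 X17.195 Y3.880
G1 X5.666 Y3.880
G1 X5.666 Y16.230
G1 X0.000 Y16.230
G1 X0.000 Y0.000
; layer 8
G0 Z20.847
G0 X0.000 Y0.000
G1 X17.195 Y0.000
G1 X17.195 Y3.880
G1 X5.666 Y3.880
G1 X5.666 Y16.230
G1 X0.000 Y16.230
G1 X0.000 Y0.000
M2 ; end

The solid is an L-shaped prism: outer 17.2 × 16.2 mm, arm thicknesses ≈ 3.88 mm (horizontal) and 5.67 mm (vertical), extruded 20.8 mm in z. Slicing at Δz = 2.606 mm — 8 equal slices spanning the solid's height, so layer i sits at z = i·h/8 — gives 8 non-empty perimeters. Each is a 6-segment closed polygon; G0 lifts to the layer z and rapids to the start vertex, then G1 traces the edges.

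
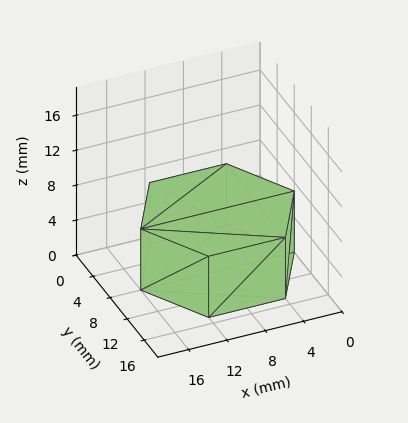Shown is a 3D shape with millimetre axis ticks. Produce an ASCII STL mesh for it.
Reading the render: the shape is a regular 6-sided prism (a cylinder approximated with 6 flat sides), circumscribed radius ≈ 8 mm, height ≈ 7 mm (dimensions read to the nearest mm from the axis ticks). For the STL, each face is triangulated and given an outward normal.

solid part
  facet normal 0.0000 0.0000 -1.0000
    outer loop
      vertex 4.000 14.928 0.000
      vertex 12.000 14.928 0.000
      vertex 16.000 8.000 0.000
    endloop
  endfacet
  facet normal 0.0000 0.0000 -1.0000
    outer loop
      vertex 0.000 8.000 0.000
      vertex 4.000 14.928 0.000
      vertex 16.000 8.000 0.000
    endloop
  endfacet
  facet normal 0.0000 0.0000 -1.0000
    outer loop
      vertex 4.000 1.072 0.000
      vertex 0.000 8.000 0.000
      vertex 16.000 8.000 0.000
    endloop
  endfacet
  facet normal 0.0000 0.0000 -1.0000
    outer loop
      vertex 12.000 1.072 0.000
      vertex 4.000 1.072 0.000
      vertex 16.000 8.000 0.000
    endloop
  endfacet
  facet normal 0.0000 0.0000 1.0000
    outer loop
      vertex 16.000 8.000 7.000
      vertex 12.000 14.928 7.000
      vertex 4.000 14.928 7.000
    endloop
  endfacet
  facet normal 0.0000 0.0000 1.0000
    outer loop
      vertex 16.000 8.000 7.000
      vertex 4.000 14.928 7.000
      vertex 0.000 8.000 7.000
    endloop
  endfacet
  facet normal 0.0000 0.0000 1.0000
    outer loop
      vertex 16.000 8.000 7.000
      vertex 0.000 8.000 7.000
      vertex 4.000 1.072 7.000
    endloop
  endfacet
  facet normal 0.0000 0.0000 1.0000
    outer loop
      vertex 16.000 8.000 7.000
      vertex 4.000 1.072 7.000
      vertex 12.000 1.072 7.000
    endloop
  endfacet
  facet normal 0.8660 0.5000 0.0000
    outer loop
      vertex 16.000 8.000 0.000
      vertex 12.000 14.928 0.000
      vertex 12.000 14.928 7.000
    endloop
  endfacet
  facet normal 0.8660 0.5000 0.0000
    outer loop
      vertex 16.000 8.000 0.000
      vertex 12.000 14.928 7.000
      vertex 16.000 8.000 7.000
    endloop
  endfacet
  facet normal 0.0000 1.0000 0.0000
    outer loop
      vertex 12.000 14.928 0.000
      vertex 4.000 14.928 0.000
      vertex 4.000 14.928 7.000
    endloop
  endfacet
  facet normal 0.0000 1.0000 0.0000
    outer loop
      vertex 12.000 14.928 0.000
      vertex 4.000 14.928 7.000
      vertex 12.000 14.928 7.000
    endloop
  endfacet
  facet normal -0.8660 0.5000 0.0000
    outer loop
      vertex 4.000 14.928 0.000
      vertex 0.000 8.000 0.000
      vertex 0.000 8.000 7.000
    endloop
  endfacet
  facet normal -0.8660 0.5000 0.0000
    outer loop
      vertex 4.000 14.928 0.000
      vertex 0.000 8.000 7.000
      vertex 4.000 14.928 7.000
    endloop
  endfacet
  facet normal -0.8660 -0.5000 0.0000
    outer loop
      vertex 0.000 8.000 0.000
      vertex 4.000 1.072 0.000
      vertex 4.000 1.072 7.000
    endloop
  endfacet
  facet normal -0.8660 -0.5000 0.0000
    outer loop
      vertex 0.000 8.000 0.000
      vertex 4.000 1.072 7.000
      vertex 0.000 8.000 7.000
    endloop
  endfacet
  facet normal 0.0000 -1.0000 0.0000
    outer loop
      vertex 4.000 1.072 0.000
      vertex 12.000 1.072 0.000
      vertex 12.000 1.072 7.000
    endloop
  endfacet
  facet normal 0.0000 -1.0000 0.0000
    outer loop
      vertex 4.000 1.072 0.000
      vertex 12.000 1.072 7.000
      vertex 4.000 1.072 7.000
    endloop
  endfacet
  facet normal 0.8660 -0.5000 0.0000
    outer loop
      vertex 12.000 1.072 0.000
      vertex 16.000 8.000 0.000
      vertex 16.000 8.000 7.000
    endloop
  endfacet
  facet normal 0.8660 -0.5000 0.0000
    outer loop
      vertex 12.000 1.072 0.000
      vertex 16.000 8.000 7.000
      vertex 12.000 1.072 7.000
    endloop
  endfacet
endsolid part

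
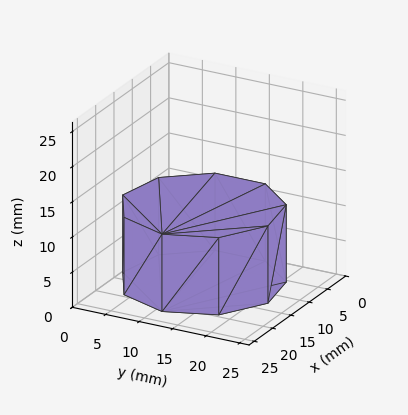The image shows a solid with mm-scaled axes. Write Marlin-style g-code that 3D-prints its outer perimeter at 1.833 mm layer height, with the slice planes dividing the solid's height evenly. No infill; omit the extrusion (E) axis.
Reading the render: the shape is a regular 9-sided prism (a cylinder approximated with 9 flat sides), circumscribed radius ≈ 11 mm, height ≈ 11 mm (dimensions read to the nearest mm from the axis ticks). For the g-code, the solid's height is divided into equal slices at the stated Δz and each level perimeter traced with G1 moves after a G0 lift.

; perimeter-only toolpath
G21 ; units = mm
G90 ; absolute positioning
G28 ; home
; layer 1
G0 Z1.833
G0 X22.000 Y11.000
G1 X19.426 Y18.071
G1 X12.910 Y21.833
G1 X5.500 Y20.526
G1 X0.663 Y14.762
G1 X0.663 Y7.238
G1 X5.500 Y1.474
G1 X12.910 Y0.167
G1 X19.426 Y3.929
G1 X22.000 Y11.000
; layer 2
G0 Z3.667
G0 X22.000 Y11.000
G1 X19.426 Y18.071
G1 X12.910 Y21.833
G1 X5.500 Y20.526
G1 X0.663 Y14.762
G1 X0.663 Y7.238
G1 X5.500 Y1.474
G1 X12.910 Y0.167
G1 X19.426 Y3.929
G1 X22.000 Y11.000
; layer 3
G0 Z5.500
G0 X22.000 Y11.000
G1 X19.426 Y18.071
G1 X12.910 Y21.833
G1 X5.500 Y20.526
G1 X0.663 Y14.762
G1 X0.663 Y7.238
G1 X5.500 Y1.474
G1 X12.910 Y0.167
G1 X19.426 Y3.929
G1 X22.000 Y11.000
; layer 4
G0 Z7.333
G0 X22.000 Y11.000
G1 X19.426 Y18.071
G1 X12.910 Y21.833
G1 X5.500 Y20.526
G1 X0.663 Y14.762
G1 X0.663 Y7.238
G1 X5.500 Y1.474
G1 X12.910 Y0.167
G1 X19.426 Y3.929
G1 X22.000 Y11.000
; layer 5
G0 Z9.167
G0 X22.000 Y11.000
G1 X19.426 Y18.071
G1 X12.910 Y21.833
G1 X5.500 Y20.526
G1 X0.663 Y14.762
G1 X0.663 Y7.238
G1 X5.500 Y1.474
G1 X12.910 Y0.167
G1 X19.426 Y3.929
G1 X22.000 Y11.000
; layer 6
G0 Z11.000
G0 X22.000 Y11.000
G1 X19.426 Y18.071
G1 X12.910 Y21.833
G1 X5.500 Y20.526
G1 X0.663 Y14.762
G1 X0.663 Y7.238
G1 X5.500 Y1.474
G1 X12.910 Y0.167
G1 X19.426 Y3.929
G1 X22.000 Y11.000
M2 ; end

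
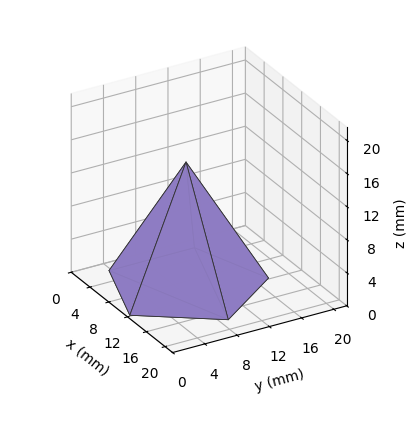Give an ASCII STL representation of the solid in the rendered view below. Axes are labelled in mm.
Reading the render: the shape is a regular 5-sided pyramid, base circumscribed radius ≈ 9 mm, apex at z ≈ 15 mm (dimensions read to the nearest mm from the axis ticks). For the STL, each face is triangulated and given an outward normal.

solid part
  facet normal 0.0000 0.0000 -1.0000
    outer loop
      vertex 1.7 14.3 0.0
      vertex 11.8 17.6 0.0
      vertex 18.0 9.0 0.0
    endloop
  endfacet
  facet normal 0.0000 0.0000 -1.0000
    outer loop
      vertex 1.7 3.7 0.0
      vertex 1.7 14.3 0.0
      vertex 18.0 9.0 0.0
    endloop
  endfacet
  facet normal 0.0000 0.0000 -1.0000
    outer loop
      vertex 11.8 0.4 0.0
      vertex 1.7 3.7 0.0
      vertex 18.0 9.0 0.0
    endloop
  endfacet
  facet normal 0.7294 0.5258 0.4376
    outer loop
      vertex 18.0 9.0 0.0
      vertex 11.8 17.6 0.0
      vertex 9.0 9.0 15.0
    endloop
  endfacet
  facet normal -0.2792 0.8546 0.4378
    outer loop
      vertex 11.8 17.6 0.0
      vertex 1.7 14.3 0.0
      vertex 9.0 9.0 15.0
    endloop
  endfacet
  facet normal -0.8992 0.0000 0.4376
    outer loop
      vertex 1.7 14.3 0.0
      vertex 1.7 3.7 0.0
      vertex 9.0 9.0 15.0
    endloop
  endfacet
  facet normal -0.2792 -0.8546 0.4378
    outer loop
      vertex 1.7 3.7 0.0
      vertex 11.8 0.4 0.0
      vertex 9.0 9.0 15.0
    endloop
  endfacet
  facet normal 0.7294 -0.5258 0.4376
    outer loop
      vertex 11.8 0.4 0.0
      vertex 18.0 9.0 0.0
      vertex 9.0 9.0 15.0
    endloop
  endfacet
endsolid part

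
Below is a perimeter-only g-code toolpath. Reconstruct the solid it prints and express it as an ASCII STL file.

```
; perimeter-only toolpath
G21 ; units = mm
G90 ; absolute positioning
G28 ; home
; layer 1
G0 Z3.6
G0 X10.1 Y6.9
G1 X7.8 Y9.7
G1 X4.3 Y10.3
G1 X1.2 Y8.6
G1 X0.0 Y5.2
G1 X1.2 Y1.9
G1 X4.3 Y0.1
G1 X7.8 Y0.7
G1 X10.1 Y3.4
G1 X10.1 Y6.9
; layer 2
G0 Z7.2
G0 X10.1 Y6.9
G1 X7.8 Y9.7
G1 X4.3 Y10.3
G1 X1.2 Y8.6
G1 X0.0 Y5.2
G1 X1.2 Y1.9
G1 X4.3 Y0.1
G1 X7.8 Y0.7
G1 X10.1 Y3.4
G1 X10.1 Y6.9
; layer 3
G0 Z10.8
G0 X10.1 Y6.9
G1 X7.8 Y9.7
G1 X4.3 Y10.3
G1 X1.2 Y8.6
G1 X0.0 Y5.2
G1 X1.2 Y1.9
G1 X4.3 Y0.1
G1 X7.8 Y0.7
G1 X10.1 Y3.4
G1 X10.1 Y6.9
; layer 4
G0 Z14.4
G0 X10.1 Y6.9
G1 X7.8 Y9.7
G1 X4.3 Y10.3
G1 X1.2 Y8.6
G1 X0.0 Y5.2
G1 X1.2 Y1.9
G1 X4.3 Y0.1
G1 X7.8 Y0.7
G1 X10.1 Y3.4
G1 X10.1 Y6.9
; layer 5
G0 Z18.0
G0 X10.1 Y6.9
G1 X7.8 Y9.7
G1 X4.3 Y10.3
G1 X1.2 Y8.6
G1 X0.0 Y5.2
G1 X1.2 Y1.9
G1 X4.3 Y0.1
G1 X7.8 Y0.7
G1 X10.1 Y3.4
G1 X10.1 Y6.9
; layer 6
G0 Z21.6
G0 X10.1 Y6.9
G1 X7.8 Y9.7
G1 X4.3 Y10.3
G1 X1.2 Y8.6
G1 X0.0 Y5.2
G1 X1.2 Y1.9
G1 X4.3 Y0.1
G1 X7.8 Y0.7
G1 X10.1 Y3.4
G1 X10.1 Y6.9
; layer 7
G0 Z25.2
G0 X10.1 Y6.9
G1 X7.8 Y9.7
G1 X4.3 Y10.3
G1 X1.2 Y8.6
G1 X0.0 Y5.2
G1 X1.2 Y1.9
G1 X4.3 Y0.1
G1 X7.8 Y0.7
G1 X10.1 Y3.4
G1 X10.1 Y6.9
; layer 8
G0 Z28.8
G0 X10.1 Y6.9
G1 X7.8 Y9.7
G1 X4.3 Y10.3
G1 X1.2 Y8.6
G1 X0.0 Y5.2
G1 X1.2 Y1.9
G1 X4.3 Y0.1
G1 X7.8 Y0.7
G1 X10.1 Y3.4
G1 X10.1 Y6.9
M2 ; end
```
solid part
  facet normal 0.0000 0.0000 -1.0000
    outer loop
      vertex 4.3 10.3 0.0
      vertex 7.8 9.7 0.0
      vertex 10.1 6.9 0.0
    endloop
  endfacet
  facet normal 0.0000 0.0000 -1.0000
    outer loop
      vertex 1.2 8.6 0.0
      vertex 4.3 10.3 0.0
      vertex 10.1 6.9 0.0
    endloop
  endfacet
  facet normal 0.0000 0.0000 -1.0000
    outer loop
      vertex 0.0 5.2 0.0
      vertex 1.2 8.6 0.0
      vertex 10.1 6.9 0.0
    endloop
  endfacet
  facet normal 0.0000 0.0000 -1.0000
    outer loop
      vertex 1.2 1.9 0.0
      vertex 0.0 5.2 0.0
      vertex 10.1 6.9 0.0
    endloop
  endfacet
  facet normal 0.0000 0.0000 -1.0000
    outer loop
      vertex 4.3 0.1 0.0
      vertex 1.2 1.9 0.0
      vertex 10.1 6.9 0.0
    endloop
  endfacet
  facet normal 0.0000 0.0000 -1.0000
    outer loop
      vertex 7.8 0.7 0.0
      vertex 4.3 0.1 0.0
      vertex 10.1 6.9 0.0
    endloop
  endfacet
  facet normal 0.0000 0.0000 -1.0000
    outer loop
      vertex 10.1 3.4 0.0
      vertex 7.8 0.7 0.0
      vertex 10.1 6.9 0.0
    endloop
  endfacet
  facet normal 0.0000 0.0000 1.0000
    outer loop
      vertex 10.1 6.9 28.8
      vertex 7.8 9.7 28.8
      vertex 4.3 10.3 28.8
    endloop
  endfacet
  facet normal 0.0000 0.0000 1.0000
    outer loop
      vertex 10.1 6.9 28.8
      vertex 4.3 10.3 28.8
      vertex 1.2 8.6 28.8
    endloop
  endfacet
  facet normal 0.0000 0.0000 1.0000
    outer loop
      vertex 10.1 6.9 28.8
      vertex 1.2 8.6 28.8
      vertex 0.0 5.2 28.8
    endloop
  endfacet
  facet normal 0.0000 0.0000 1.0000
    outer loop
      vertex 10.1 6.9 28.8
      vertex 0.0 5.2 28.8
      vertex 1.2 1.9 28.8
    endloop
  endfacet
  facet normal 0.0000 0.0000 1.0000
    outer loop
      vertex 10.1 6.9 28.8
      vertex 1.2 1.9 28.8
      vertex 4.3 0.1 28.8
    endloop
  endfacet
  facet normal 0.0000 0.0000 1.0000
    outer loop
      vertex 10.1 6.9 28.8
      vertex 4.3 0.1 28.8
      vertex 7.8 0.7 28.8
    endloop
  endfacet
  facet normal 0.0000 0.0000 1.0000
    outer loop
      vertex 10.1 6.9 28.8
      vertex 7.8 0.7 28.8
      vertex 10.1 3.4 28.8
    endloop
  endfacet
  facet normal 0.7727 0.6347 0.0000
    outer loop
      vertex 10.1 6.9 0.0
      vertex 7.8 9.7 0.0
      vertex 7.8 9.7 28.8
    endloop
  endfacet
  facet normal 0.7727 0.6347 0.0000
    outer loop
      vertex 10.1 6.9 0.0
      vertex 7.8 9.7 28.8
      vertex 10.1 6.9 28.8
    endloop
  endfacet
  facet normal 0.1690 0.9856 0.0000
    outer loop
      vertex 7.8 9.7 0.0
      vertex 4.3 10.3 0.0
      vertex 4.3 10.3 28.8
    endloop
  endfacet
  facet normal 0.1690 0.9856 0.0000
    outer loop
      vertex 7.8 9.7 0.0
      vertex 4.3 10.3 28.8
      vertex 7.8 9.7 28.8
    endloop
  endfacet
  facet normal -0.4808 0.8768 0.0000
    outer loop
      vertex 4.3 10.3 0.0
      vertex 1.2 8.6 0.0
      vertex 1.2 8.6 28.8
    endloop
  endfacet
  facet normal -0.4808 0.8768 0.0000
    outer loop
      vertex 4.3 10.3 0.0
      vertex 1.2 8.6 28.8
      vertex 4.3 10.3 28.8
    endloop
  endfacet
  facet normal -0.9430 0.3328 0.0000
    outer loop
      vertex 1.2 8.6 0.0
      vertex 0.0 5.2 0.0
      vertex 0.0 5.2 28.8
    endloop
  endfacet
  facet normal -0.9430 0.3328 0.0000
    outer loop
      vertex 1.2 8.6 0.0
      vertex 0.0 5.2 28.8
      vertex 1.2 8.6 28.8
    endloop
  endfacet
  facet normal -0.9398 -0.3417 0.0000
    outer loop
      vertex 0.0 5.2 0.0
      vertex 1.2 1.9 0.0
      vertex 1.2 1.9 28.8
    endloop
  endfacet
  facet normal -0.9398 -0.3417 0.0000
    outer loop
      vertex 0.0 5.2 0.0
      vertex 1.2 1.9 28.8
      vertex 0.0 5.2 28.8
    endloop
  endfacet
  facet normal -0.5021 -0.8648 0.0000
    outer loop
      vertex 1.2 1.9 0.0
      vertex 4.3 0.1 0.0
      vertex 4.3 0.1 28.8
    endloop
  endfacet
  facet normal -0.5021 -0.8648 0.0000
    outer loop
      vertex 1.2 1.9 0.0
      vertex 4.3 0.1 28.8
      vertex 1.2 1.9 28.8
    endloop
  endfacet
  facet normal 0.1690 -0.9856 0.0000
    outer loop
      vertex 4.3 0.1 0.0
      vertex 7.8 0.7 0.0
      vertex 7.8 0.7 28.8
    endloop
  endfacet
  facet normal 0.1690 -0.9856 0.0000
    outer loop
      vertex 4.3 0.1 0.0
      vertex 7.8 0.7 28.8
      vertex 4.3 0.1 28.8
    endloop
  endfacet
  facet normal 0.7612 -0.6485 0.0000
    outer loop
      vertex 7.8 0.7 0.0
      vertex 10.1 3.4 0.0
      vertex 10.1 3.4 28.8
    endloop
  endfacet
  facet normal 0.7612 -0.6485 0.0000
    outer loop
      vertex 7.8 0.7 0.0
      vertex 10.1 3.4 28.8
      vertex 7.8 0.7 28.8
    endloop
  endfacet
  facet normal 1.0000 0.0000 0.0000
    outer loop
      vertex 10.1 3.4 0.0
      vertex 10.1 6.9 0.0
      vertex 10.1 6.9 28.8
    endloop
  endfacet
  facet normal 1.0000 0.0000 0.0000
    outer loop
      vertex 10.1 3.4 0.0
      vertex 10.1 6.9 28.8
      vertex 10.1 3.4 28.8
    endloop
  endfacet
endsolid part

The G0 Z moves step by Δz≈3.6 mm. Every layer's G1 loop is the same polygon, so the solid is a straight extrusion of it from z=0 to z≈28.8. Closing with flat bottom and top caps and triangulating gives 32 facets — a regular 9-sided prism (a cylinder approximated with 9 flat sides), circumscribed radius ≈ 5.2 mm, height ≈ 28.8 mm.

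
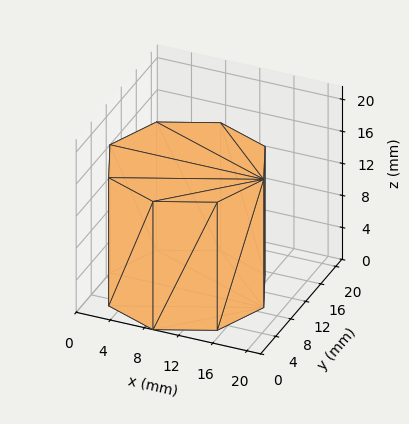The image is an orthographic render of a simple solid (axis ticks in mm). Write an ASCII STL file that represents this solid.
Reading the render: the shape is a regular 8-sided prism (a cylinder approximated with 8 flat sides), circumscribed radius ≈ 9 mm, height ≈ 16 mm (dimensions read to the nearest mm from the axis ticks). For the STL, each face is triangulated and given an outward normal.

solid part
  facet normal 0.0000 0.0000 -1.0000
    outer loop
      vertex 9.00 18.00 0.00
      vertex 15.36 15.36 0.00
      vertex 18.00 9.00 0.00
    endloop
  endfacet
  facet normal 0.0000 0.0000 -1.0000
    outer loop
      vertex 2.64 15.36 0.00
      vertex 9.00 18.00 0.00
      vertex 18.00 9.00 0.00
    endloop
  endfacet
  facet normal 0.0000 0.0000 -1.0000
    outer loop
      vertex 0.00 9.00 0.00
      vertex 2.64 15.36 0.00
      vertex 18.00 9.00 0.00
    endloop
  endfacet
  facet normal 0.0000 0.0000 -1.0000
    outer loop
      vertex 2.64 2.64 0.00
      vertex 0.00 9.00 0.00
      vertex 18.00 9.00 0.00
    endloop
  endfacet
  facet normal 0.0000 0.0000 -1.0000
    outer loop
      vertex 9.00 0.00 0.00
      vertex 2.64 2.64 0.00
      vertex 18.00 9.00 0.00
    endloop
  endfacet
  facet normal 0.0000 0.0000 -1.0000
    outer loop
      vertex 15.36 2.64 0.00
      vertex 9.00 0.00 0.00
      vertex 18.00 9.00 0.00
    endloop
  endfacet
  facet normal 0.0000 0.0000 1.0000
    outer loop
      vertex 18.00 9.00 16.00
      vertex 15.36 15.36 16.00
      vertex 9.00 18.00 16.00
    endloop
  endfacet
  facet normal 0.0000 0.0000 1.0000
    outer loop
      vertex 18.00 9.00 16.00
      vertex 9.00 18.00 16.00
      vertex 2.64 15.36 16.00
    endloop
  endfacet
  facet normal 0.0000 0.0000 1.0000
    outer loop
      vertex 18.00 9.00 16.00
      vertex 2.64 15.36 16.00
      vertex 0.00 9.00 16.00
    endloop
  endfacet
  facet normal 0.0000 0.0000 1.0000
    outer loop
      vertex 18.00 9.00 16.00
      vertex 0.00 9.00 16.00
      vertex 2.64 2.64 16.00
    endloop
  endfacet
  facet normal 0.0000 0.0000 1.0000
    outer loop
      vertex 18.00 9.00 16.00
      vertex 2.64 2.64 16.00
      vertex 9.00 0.00 16.00
    endloop
  endfacet
  facet normal 0.0000 0.0000 1.0000
    outer loop
      vertex 18.00 9.00 16.00
      vertex 9.00 0.00 16.00
      vertex 15.36 2.64 16.00
    endloop
  endfacet
  facet normal 0.9236 0.3834 0.0000
    outer loop
      vertex 18.00 9.00 0.00
      vertex 15.36 15.36 0.00
      vertex 15.36 15.36 16.00
    endloop
  endfacet
  facet normal 0.9236 0.3834 0.0000
    outer loop
      vertex 18.00 9.00 0.00
      vertex 15.36 15.36 16.00
      vertex 18.00 9.00 16.00
    endloop
  endfacet
  facet normal 0.3834 0.9236 0.0000
    outer loop
      vertex 15.36 15.36 0.00
      vertex 9.00 18.00 0.00
      vertex 9.00 18.00 16.00
    endloop
  endfacet
  facet normal 0.3834 0.9236 0.0000
    outer loop
      vertex 15.36 15.36 0.00
      vertex 9.00 18.00 16.00
      vertex 15.36 15.36 16.00
    endloop
  endfacet
  facet normal -0.3834 0.9236 0.0000
    outer loop
      vertex 9.00 18.00 0.00
      vertex 2.64 15.36 0.00
      vertex 2.64 15.36 16.00
    endloop
  endfacet
  facet normal -0.3834 0.9236 0.0000
    outer loop
      vertex 9.00 18.00 0.00
      vertex 2.64 15.36 16.00
      vertex 9.00 18.00 16.00
    endloop
  endfacet
  facet normal -0.9236 0.3834 0.0000
    outer loop
      vertex 2.64 15.36 0.00
      vertex 0.00 9.00 0.00
      vertex 0.00 9.00 16.00
    endloop
  endfacet
  facet normal -0.9236 0.3834 0.0000
    outer loop
      vertex 2.64 15.36 0.00
      vertex 0.00 9.00 16.00
      vertex 2.64 15.36 16.00
    endloop
  endfacet
  facet normal -0.9236 -0.3834 0.0000
    outer loop
      vertex 0.00 9.00 0.00
      vertex 2.64 2.64 0.00
      vertex 2.64 2.64 16.00
    endloop
  endfacet
  facet normal -0.9236 -0.3834 0.0000
    outer loop
      vertex 0.00 9.00 0.00
      vertex 2.64 2.64 16.00
      vertex 0.00 9.00 16.00
    endloop
  endfacet
  facet normal -0.3834 -0.9236 0.0000
    outer loop
      vertex 2.64 2.64 0.00
      vertex 9.00 0.00 0.00
      vertex 9.00 0.00 16.00
    endloop
  endfacet
  facet normal -0.3834 -0.9236 0.0000
    outer loop
      vertex 2.64 2.64 0.00
      vertex 9.00 0.00 16.00
      vertex 2.64 2.64 16.00
    endloop
  endfacet
  facet normal 0.3834 -0.9236 0.0000
    outer loop
      vertex 9.00 0.00 0.00
      vertex 15.36 2.64 0.00
      vertex 15.36 2.64 16.00
    endloop
  endfacet
  facet normal 0.3834 -0.9236 0.0000
    outer loop
      vertex 9.00 0.00 0.00
      vertex 15.36 2.64 16.00
      vertex 9.00 0.00 16.00
    endloop
  endfacet
  facet normal 0.9236 -0.3834 0.0000
    outer loop
      vertex 15.36 2.64 0.00
      vertex 18.00 9.00 0.00
      vertex 18.00 9.00 16.00
    endloop
  endfacet
  facet normal 0.9236 -0.3834 0.0000
    outer loop
      vertex 15.36 2.64 0.00
      vertex 18.00 9.00 16.00
      vertex 15.36 2.64 16.00
    endloop
  endfacet
endsolid part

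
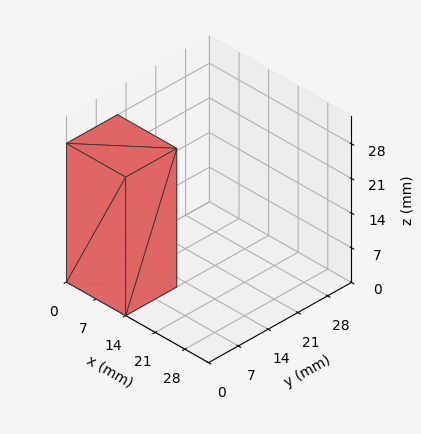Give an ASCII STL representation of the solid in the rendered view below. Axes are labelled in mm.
Reading the render: the shape is a rectangular box, roughly 14 × 12 mm footprint and 28 mm tall (dimensions read to the nearest mm from the axis ticks). For the STL, each face is triangulated and given an outward normal.

solid part
  facet normal 0.0000 0.0000 -1.0000
    outer loop
      vertex 14.0 12.0 0.0
      vertex 14.0 0.0 0.0
      vertex 0.0 0.0 0.0
    endloop
  endfacet
  facet normal 0.0000 0.0000 -1.0000
    outer loop
      vertex 0.0 12.0 0.0
      vertex 14.0 12.0 0.0
      vertex 0.0 0.0 0.0
    endloop
  endfacet
  facet normal 0.0000 0.0000 1.0000
    outer loop
      vertex 0.0 0.0 28.0
      vertex 14.0 0.0 28.0
      vertex 14.0 12.0 28.0
    endloop
  endfacet
  facet normal 0.0000 0.0000 1.0000
    outer loop
      vertex 0.0 0.0 28.0
      vertex 14.0 12.0 28.0
      vertex 0.0 12.0 28.0
    endloop
  endfacet
  facet normal 0.0000 -1.0000 0.0000
    outer loop
      vertex 0.0 0.0 0.0
      vertex 14.0 0.0 0.0
      vertex 14.0 0.0 28.0
    endloop
  endfacet
  facet normal 0.0000 -1.0000 0.0000
    outer loop
      vertex 0.0 0.0 0.0
      vertex 14.0 0.0 28.0
      vertex 0.0 0.0 28.0
    endloop
  endfacet
  facet normal 0.0000 1.0000 0.0000
    outer loop
      vertex 14.0 12.0 28.0
      vertex 14.0 12.0 0.0
      vertex 0.0 12.0 0.0
    endloop
  endfacet
  facet normal 0.0000 1.0000 0.0000
    outer loop
      vertex 0.0 12.0 28.0
      vertex 14.0 12.0 28.0
      vertex 0.0 12.0 0.0
    endloop
  endfacet
  facet normal -1.0000 0.0000 0.0000
    outer loop
      vertex 0.0 12.0 28.0
      vertex 0.0 12.0 0.0
      vertex 0.0 0.0 0.0
    endloop
  endfacet
  facet normal -1.0000 0.0000 0.0000
    outer loop
      vertex 0.0 0.0 28.0
      vertex 0.0 12.0 28.0
      vertex 0.0 0.0 0.0
    endloop
  endfacet
  facet normal 1.0000 0.0000 0.0000
    outer loop
      vertex 14.0 0.0 0.0
      vertex 14.0 12.0 0.0
      vertex 14.0 12.0 28.0
    endloop
  endfacet
  facet normal 1.0000 0.0000 0.0000
    outer loop
      vertex 14.0 0.0 0.0
      vertex 14.0 12.0 28.0
      vertex 14.0 0.0 28.0
    endloop
  endfacet
endsolid part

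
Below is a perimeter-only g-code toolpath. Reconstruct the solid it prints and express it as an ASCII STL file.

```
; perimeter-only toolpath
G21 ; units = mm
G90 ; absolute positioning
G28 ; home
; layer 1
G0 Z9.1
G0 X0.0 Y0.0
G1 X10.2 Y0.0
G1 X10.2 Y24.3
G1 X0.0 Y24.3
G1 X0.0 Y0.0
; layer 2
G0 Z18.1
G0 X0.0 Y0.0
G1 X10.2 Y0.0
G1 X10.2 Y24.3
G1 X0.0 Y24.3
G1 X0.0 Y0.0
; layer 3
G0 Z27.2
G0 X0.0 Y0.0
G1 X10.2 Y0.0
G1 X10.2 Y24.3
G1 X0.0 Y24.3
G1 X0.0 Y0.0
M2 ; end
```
solid part
  facet normal 0.0000 0.0000 -1.0000
    outer loop
      vertex 10.2 24.3 0.0
      vertex 10.2 0.0 0.0
      vertex 0.0 0.0 0.0
    endloop
  endfacet
  facet normal 0.0000 0.0000 -1.0000
    outer loop
      vertex 0.0 24.3 0.0
      vertex 10.2 24.3 0.0
      vertex 0.0 0.0 0.0
    endloop
  endfacet
  facet normal 0.0000 0.0000 1.0000
    outer loop
      vertex 0.0 0.0 27.2
      vertex 10.2 0.0 27.2
      vertex 10.2 24.3 27.2
    endloop
  endfacet
  facet normal 0.0000 0.0000 1.0000
    outer loop
      vertex 0.0 0.0 27.2
      vertex 10.2 24.3 27.2
      vertex 0.0 24.3 27.2
    endloop
  endfacet
  facet normal 0.0000 -1.0000 0.0000
    outer loop
      vertex 0.0 0.0 0.0
      vertex 10.2 0.0 0.0
      vertex 10.2 0.0 27.2
    endloop
  endfacet
  facet normal 0.0000 -1.0000 0.0000
    outer loop
      vertex 0.0 0.0 0.0
      vertex 10.2 0.0 27.2
      vertex 0.0 0.0 27.2
    endloop
  endfacet
  facet normal 0.0000 1.0000 0.0000
    outer loop
      vertex 10.2 24.3 27.2
      vertex 10.2 24.3 0.0
      vertex 0.0 24.3 0.0
    endloop
  endfacet
  facet normal 0.0000 1.0000 0.0000
    outer loop
      vertex 0.0 24.3 27.2
      vertex 10.2 24.3 27.2
      vertex 0.0 24.3 0.0
    endloop
  endfacet
  facet normal -1.0000 0.0000 0.0000
    outer loop
      vertex 0.0 24.3 27.2
      vertex 0.0 24.3 0.0
      vertex 0.0 0.0 0.0
    endloop
  endfacet
  facet normal -1.0000 0.0000 0.0000
    outer loop
      vertex 0.0 0.0 27.2
      vertex 0.0 24.3 27.2
      vertex 0.0 0.0 0.0
    endloop
  endfacet
  facet normal 1.0000 0.0000 0.0000
    outer loop
      vertex 10.2 0.0 0.0
      vertex 10.2 24.3 0.0
      vertex 10.2 24.3 27.2
    endloop
  endfacet
  facet normal 1.0000 0.0000 0.0000
    outer loop
      vertex 10.2 0.0 0.0
      vertex 10.2 24.3 27.2
      vertex 10.2 0.0 27.2
    endloop
  endfacet
endsolid part

The G0 Z moves step by Δz≈9.1 mm. Every layer's G1 loop is the same polygon, so the solid is a straight extrusion of it from z=0 to z≈27.2. Closing with flat bottom and top caps and triangulating gives 12 facets — a rectangular box, roughly 10.2 × 24.3 mm footprint and 27.2 mm tall.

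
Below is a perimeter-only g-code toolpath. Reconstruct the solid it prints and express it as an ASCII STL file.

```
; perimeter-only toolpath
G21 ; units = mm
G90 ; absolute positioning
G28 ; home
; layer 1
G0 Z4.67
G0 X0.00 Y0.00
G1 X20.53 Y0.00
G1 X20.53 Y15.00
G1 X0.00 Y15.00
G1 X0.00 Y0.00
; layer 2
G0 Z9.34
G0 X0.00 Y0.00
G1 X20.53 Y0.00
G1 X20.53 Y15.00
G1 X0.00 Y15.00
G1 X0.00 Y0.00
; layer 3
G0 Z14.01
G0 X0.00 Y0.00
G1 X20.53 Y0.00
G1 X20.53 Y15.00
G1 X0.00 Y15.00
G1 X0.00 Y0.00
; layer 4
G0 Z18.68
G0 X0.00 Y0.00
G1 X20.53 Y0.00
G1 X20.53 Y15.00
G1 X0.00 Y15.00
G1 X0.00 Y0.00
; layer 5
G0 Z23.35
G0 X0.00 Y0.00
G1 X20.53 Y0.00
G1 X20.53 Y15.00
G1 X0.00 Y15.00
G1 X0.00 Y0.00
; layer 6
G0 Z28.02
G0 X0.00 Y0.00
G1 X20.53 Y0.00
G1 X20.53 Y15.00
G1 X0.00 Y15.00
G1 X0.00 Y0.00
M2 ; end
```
solid part
  facet normal 0.0000 0.0000 -1.0000
    outer loop
      vertex 20.53 15.00 0.00
      vertex 20.53 0.00 0.00
      vertex 0.00 0.00 0.00
    endloop
  endfacet
  facet normal 0.0000 0.0000 -1.0000
    outer loop
      vertex 0.00 15.00 0.00
      vertex 20.53 15.00 0.00
      vertex 0.00 0.00 0.00
    endloop
  endfacet
  facet normal 0.0000 0.0000 1.0000
    outer loop
      vertex 0.00 0.00 28.02
      vertex 20.53 0.00 28.02
      vertex 20.53 15.00 28.02
    endloop
  endfacet
  facet normal 0.0000 0.0000 1.0000
    outer loop
      vertex 0.00 0.00 28.02
      vertex 20.53 15.00 28.02
      vertex 0.00 15.00 28.02
    endloop
  endfacet
  facet normal 0.0000 -1.0000 0.0000
    outer loop
      vertex 0.00 0.00 0.00
      vertex 20.53 0.00 0.00
      vertex 20.53 0.00 28.02
    endloop
  endfacet
  facet normal 0.0000 -1.0000 0.0000
    outer loop
      vertex 0.00 0.00 0.00
      vertex 20.53 0.00 28.02
      vertex 0.00 0.00 28.02
    endloop
  endfacet
  facet normal 0.0000 1.0000 0.0000
    outer loop
      vertex 20.53 15.00 28.02
      vertex 20.53 15.00 0.00
      vertex 0.00 15.00 0.00
    endloop
  endfacet
  facet normal 0.0000 1.0000 0.0000
    outer loop
      vertex 0.00 15.00 28.02
      vertex 20.53 15.00 28.02
      vertex 0.00 15.00 0.00
    endloop
  endfacet
  facet normal -1.0000 0.0000 0.0000
    outer loop
      vertex 0.00 15.00 28.02
      vertex 0.00 15.00 0.00
      vertex 0.00 0.00 0.00
    endloop
  endfacet
  facet normal -1.0000 0.0000 0.0000
    outer loop
      vertex 0.00 0.00 28.02
      vertex 0.00 15.00 28.02
      vertex 0.00 0.00 0.00
    endloop
  endfacet
  facet normal 1.0000 0.0000 0.0000
    outer loop
      vertex 20.53 0.00 0.00
      vertex 20.53 15.00 0.00
      vertex 20.53 15.00 28.02
    endloop
  endfacet
  facet normal 1.0000 0.0000 0.0000
    outer loop
      vertex 20.53 0.00 0.00
      vertex 20.53 15.00 28.02
      vertex 20.53 0.00 28.02
    endloop
  endfacet
endsolid part

The G0 Z moves step by Δz≈4.67 mm. Every layer's G1 loop is the same polygon, so the solid is a straight extrusion of it from z=0 to z≈28. Closing with flat bottom and top caps and triangulating gives 12 facets — a rectangular box, roughly 20.5 × 15 mm footprint and 28 mm tall.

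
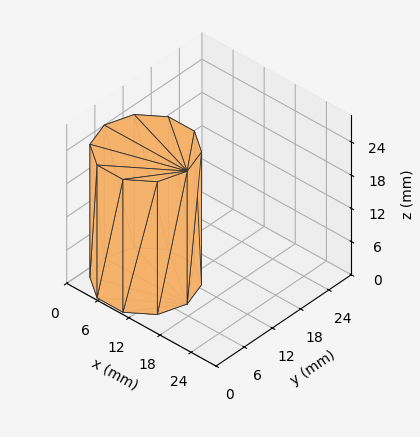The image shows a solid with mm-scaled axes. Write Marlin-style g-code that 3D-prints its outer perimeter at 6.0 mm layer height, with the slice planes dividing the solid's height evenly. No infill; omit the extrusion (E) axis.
Reading the render: the shape is a regular 10-sided prism (a cylinder approximated with 10 flat sides), circumscribed radius ≈ 8 mm, height ≈ 24 mm (dimensions read to the nearest mm from the axis ticks). For the g-code, the solid's height is divided into equal slices at the stated Δz and each level perimeter traced with G1 moves after a G0 lift.

; perimeter-only toolpath
G21 ; units = mm
G90 ; absolute positioning
G28 ; home
; layer 1
G0 Z6.0
G0 X16.0 Y8.0
G1 X14.5 Y12.7
G1 X10.5 Y15.6
G1 X5.5 Y15.6
G1 X1.5 Y12.7
G1 X0.0 Y8.0
G1 X1.5 Y3.3
G1 X5.5 Y0.4
G1 X10.5 Y0.4
G1 X14.5 Y3.3
G1 X16.0 Y8.0
; layer 2
G0 Z12.0
G0 X16.0 Y8.0
G1 X14.5 Y12.7
G1 X10.5 Y15.6
G1 X5.5 Y15.6
G1 X1.5 Y12.7
G1 X0.0 Y8.0
G1 X1.5 Y3.3
G1 X5.5 Y0.4
G1 X10.5 Y0.4
G1 X14.5 Y3.3
G1 X16.0 Y8.0
; layer 3
G0 Z18.0
G0 X16.0 Y8.0
G1 X14.5 Y12.7
G1 X10.5 Y15.6
G1 X5.5 Y15.6
G1 X1.5 Y12.7
G1 X0.0 Y8.0
G1 X1.5 Y3.3
G1 X5.5 Y0.4
G1 X10.5 Y0.4
G1 X14.5 Y3.3
G1 X16.0 Y8.0
; layer 4
G0 Z24.0
G0 X16.0 Y8.0
G1 X14.5 Y12.7
G1 X10.5 Y15.6
G1 X5.5 Y15.6
G1 X1.5 Y12.7
G1 X0.0 Y8.0
G1 X1.5 Y3.3
G1 X5.5 Y0.4
G1 X10.5 Y0.4
G1 X14.5 Y3.3
G1 X16.0 Y8.0
M2 ; end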